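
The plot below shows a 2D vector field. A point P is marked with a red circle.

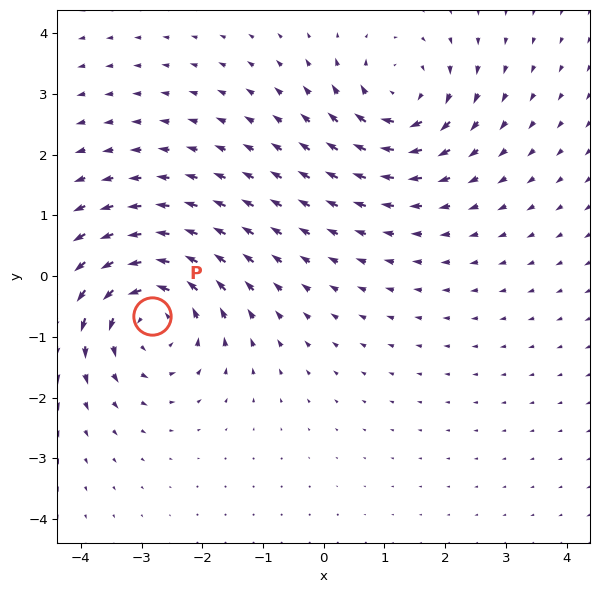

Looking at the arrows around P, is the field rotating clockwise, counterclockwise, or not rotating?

Near P at (-2.8, -0.7) the arrows circulate counterclockwise. The curl (z-component) there is about +5; positive curl means counterclockwise rotation.

counterclockwise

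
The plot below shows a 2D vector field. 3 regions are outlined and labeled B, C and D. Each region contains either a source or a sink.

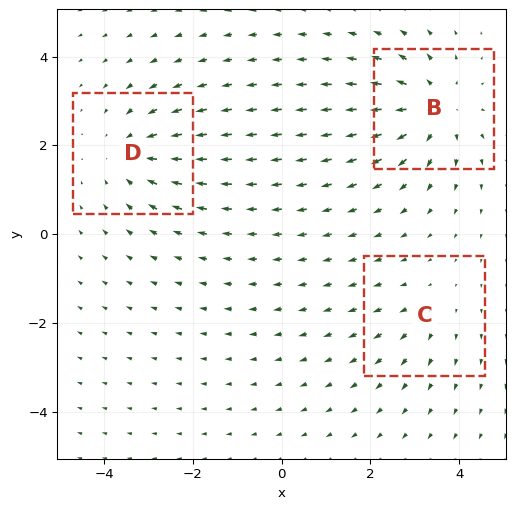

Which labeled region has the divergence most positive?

Divergence at each region's feature centre — B: about +4, C: about +2, D: about -3. Region B is most positive.

B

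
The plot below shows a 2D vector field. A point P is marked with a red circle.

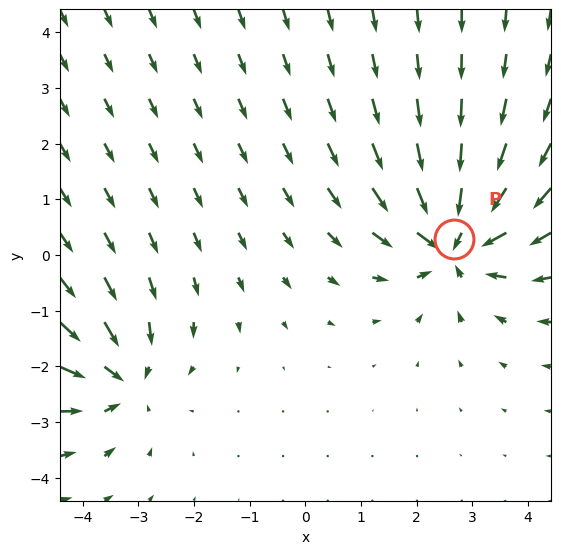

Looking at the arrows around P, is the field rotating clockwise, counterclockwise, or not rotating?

Near P at (2.7, 0.3) the arrows show no circulation. The curl there is ≈0.

not rotating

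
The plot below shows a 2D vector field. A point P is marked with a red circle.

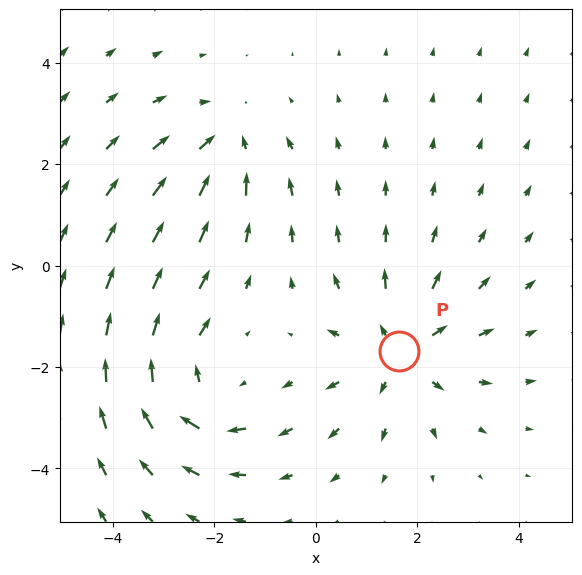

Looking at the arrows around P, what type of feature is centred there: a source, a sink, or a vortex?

At P (1.6, -1.7) the arrows spread outward. Divergence about +4, curl ≈0 — positive divergence with near-zero curl is a source.

source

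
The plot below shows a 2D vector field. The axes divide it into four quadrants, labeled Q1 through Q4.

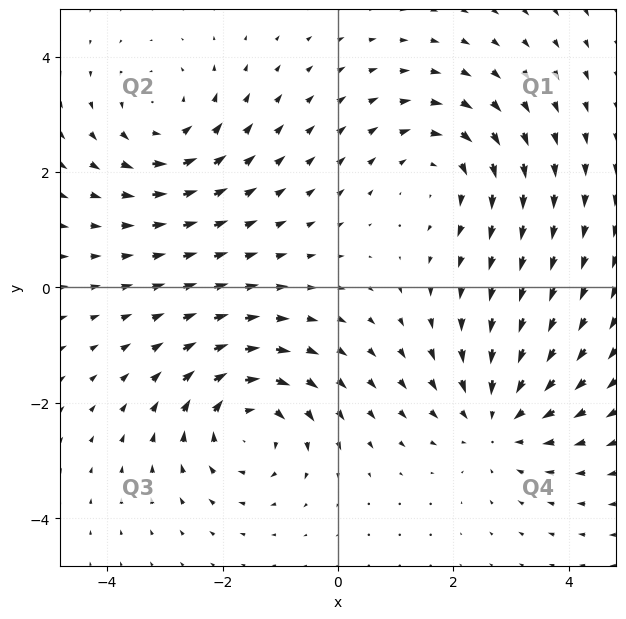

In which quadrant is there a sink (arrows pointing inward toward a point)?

Q4

The sink sits at approximately (2.8, -2.3), which lies in quadrant Q4. The divergence there is about -4, negative as expected for a sink.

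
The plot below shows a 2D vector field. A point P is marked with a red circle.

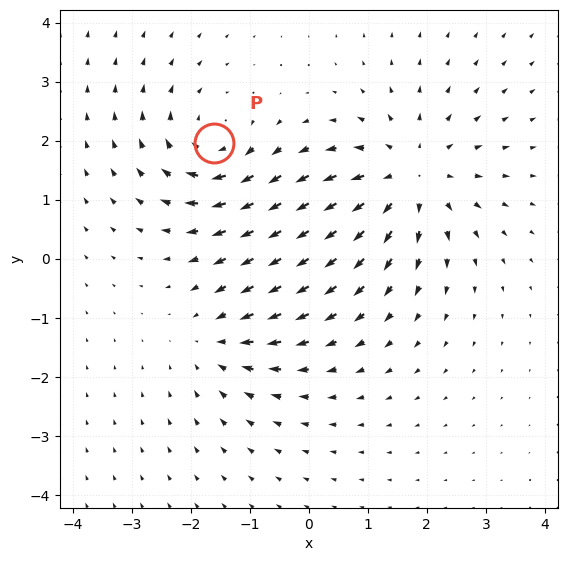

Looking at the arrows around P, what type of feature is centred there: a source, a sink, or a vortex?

vortex

At P (-1.6, 2.0) the arrows circulate clockwise. Divergence ≈0, curl about -4 — near-zero divergence with nonzero curl is a vortex.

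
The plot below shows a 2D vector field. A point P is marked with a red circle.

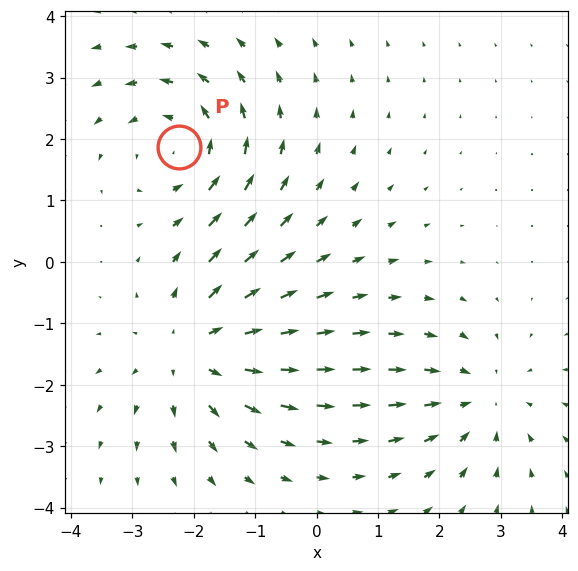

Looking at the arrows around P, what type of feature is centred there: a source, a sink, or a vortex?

vortex

At P (-2.2, 1.9) the arrows circulate counterclockwise. Divergence ≈0, curl about +4 — near-zero divergence with nonzero curl is a vortex.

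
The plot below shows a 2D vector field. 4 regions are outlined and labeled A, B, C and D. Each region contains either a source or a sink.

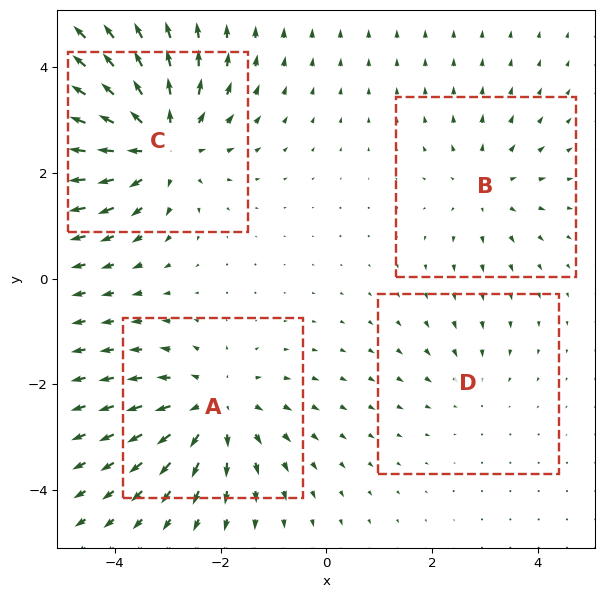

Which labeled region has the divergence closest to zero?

Divergence at each region's feature centre — A: about +5, B: about +3, C: about +6, D: about -2. Region D is closest to zero.

D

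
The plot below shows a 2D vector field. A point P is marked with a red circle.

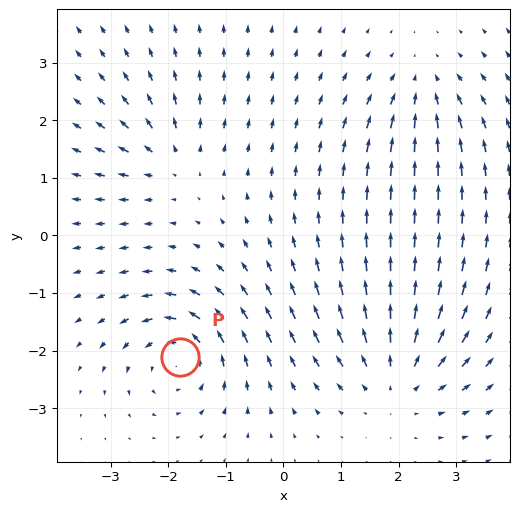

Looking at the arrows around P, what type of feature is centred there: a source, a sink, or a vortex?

vortex

At P (-1.8, -2.1) the arrows circulate counterclockwise. Divergence ≈0, curl about +6 — near-zero divergence with nonzero curl is a vortex.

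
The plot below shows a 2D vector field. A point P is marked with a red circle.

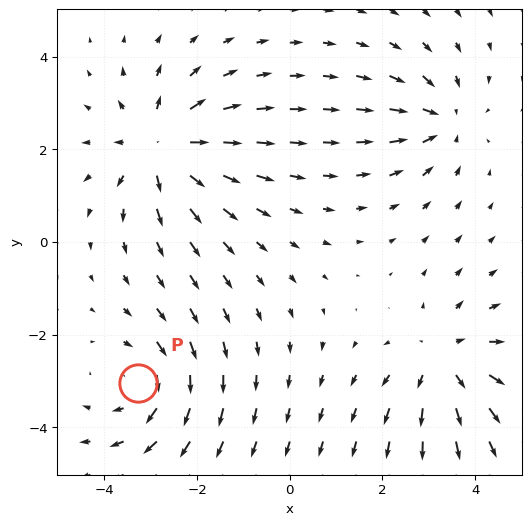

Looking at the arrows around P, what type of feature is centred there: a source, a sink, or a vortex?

At P (-3.3, -3.1) the arrows circulate clockwise. Divergence ≈0, curl about -3 — near-zero divergence with nonzero curl is a vortex.

vortex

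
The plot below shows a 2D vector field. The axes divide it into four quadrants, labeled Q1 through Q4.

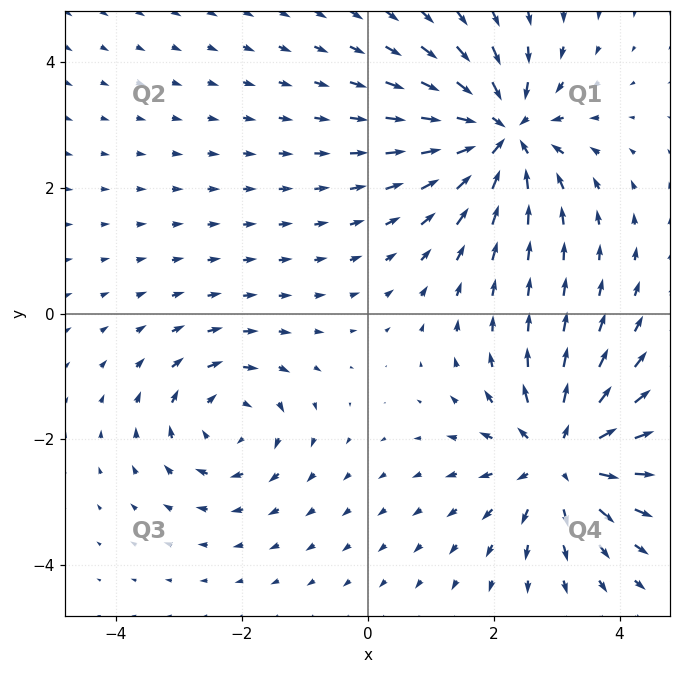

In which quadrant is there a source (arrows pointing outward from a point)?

Q4

The source sits at approximately (3.1, -2.3), which lies in quadrant Q4. The divergence there is about +5, positive as expected for a source.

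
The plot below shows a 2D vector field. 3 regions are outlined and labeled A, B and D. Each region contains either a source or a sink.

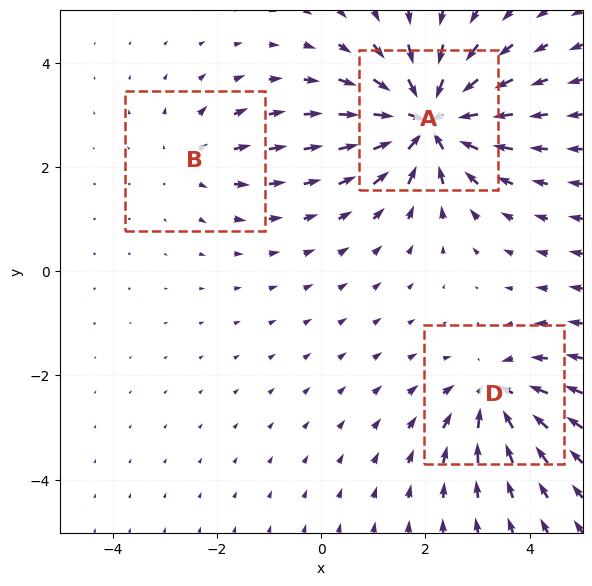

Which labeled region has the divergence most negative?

A

Divergence at each region's feature centre — A: about -6, B: about +2, D: about -4. Region A is most negative.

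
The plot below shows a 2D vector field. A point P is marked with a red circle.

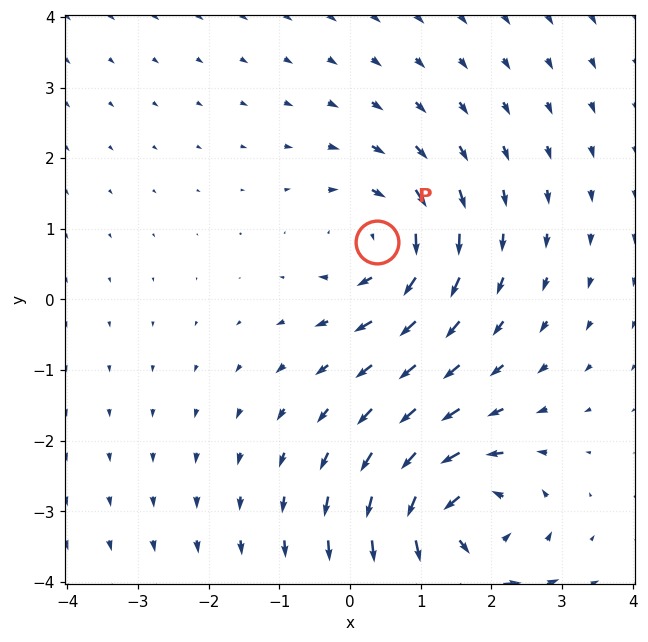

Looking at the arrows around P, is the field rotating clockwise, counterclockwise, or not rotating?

clockwise

Near P at (0.4, 0.8) the arrows circulate clockwise. The curl (z-component) there is about -5; negative curl means clockwise rotation.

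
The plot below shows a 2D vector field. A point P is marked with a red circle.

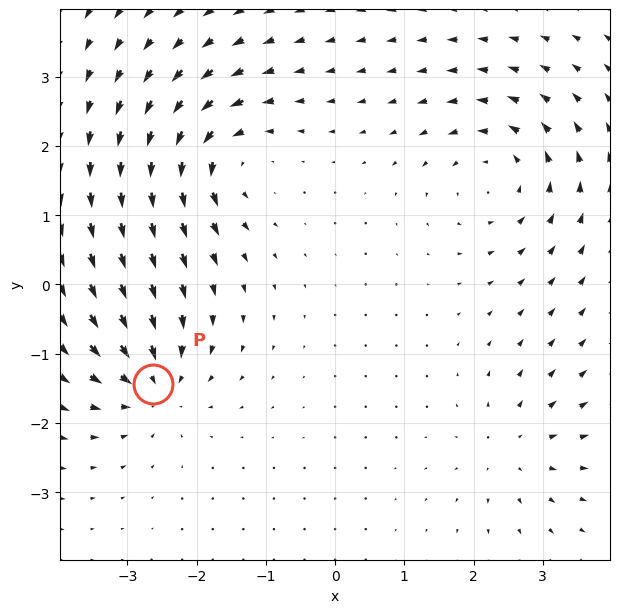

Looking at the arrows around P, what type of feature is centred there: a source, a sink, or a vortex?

At P (-2.6, -1.4) the arrows converge inward. Divergence about -5, curl ≈0 — negative divergence with near-zero curl is a sink.

sink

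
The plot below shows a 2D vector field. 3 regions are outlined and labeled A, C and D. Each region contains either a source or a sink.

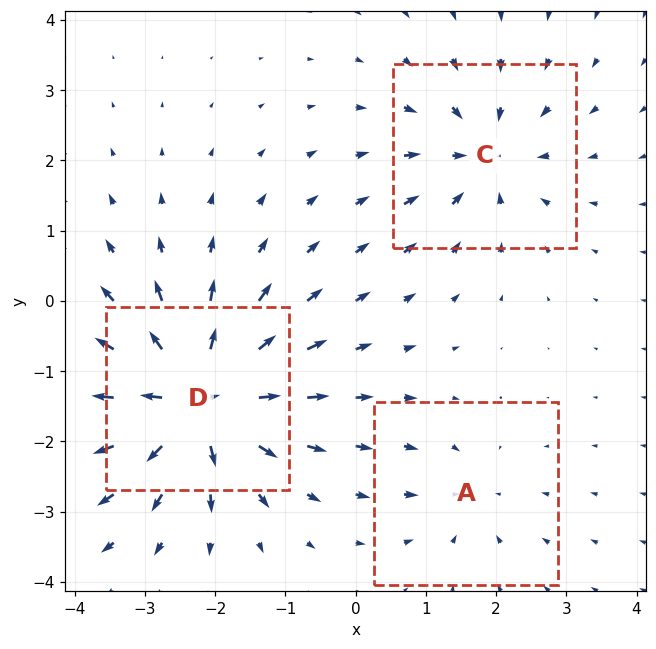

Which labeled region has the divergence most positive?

Divergence at each region's feature centre — A: about -2, C: about -4, D: about +6. Region D is most positive.

D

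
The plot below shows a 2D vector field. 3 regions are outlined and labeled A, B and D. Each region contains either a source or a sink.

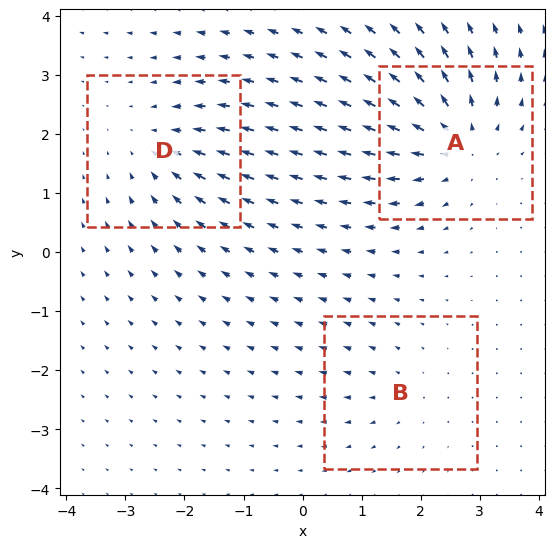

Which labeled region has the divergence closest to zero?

Divergence at each region's feature centre — A: about +5, B: about +2, D: about -3. Region B is closest to zero.

B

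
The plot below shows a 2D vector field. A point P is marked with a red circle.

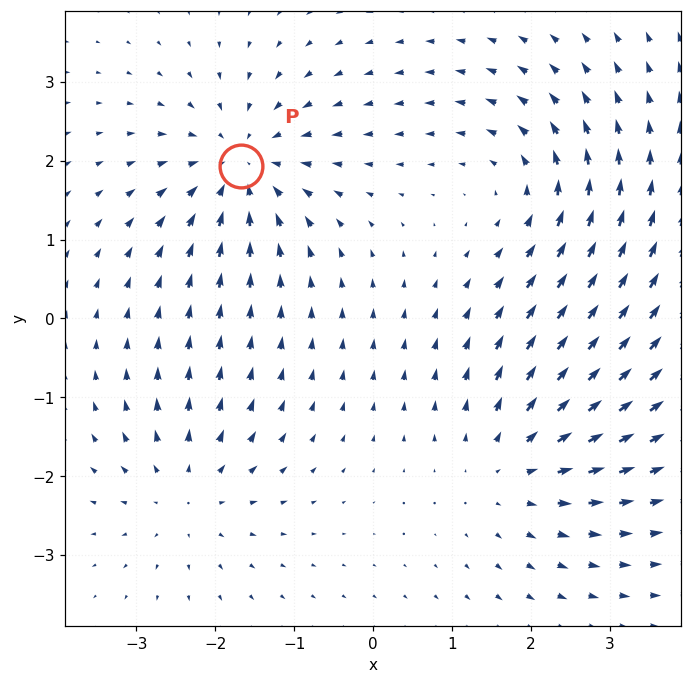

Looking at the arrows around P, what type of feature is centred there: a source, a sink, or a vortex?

sink

At P (-1.7, 1.9) the arrows converge inward. Divergence about -6, curl ≈0 — negative divergence with near-zero curl is a sink.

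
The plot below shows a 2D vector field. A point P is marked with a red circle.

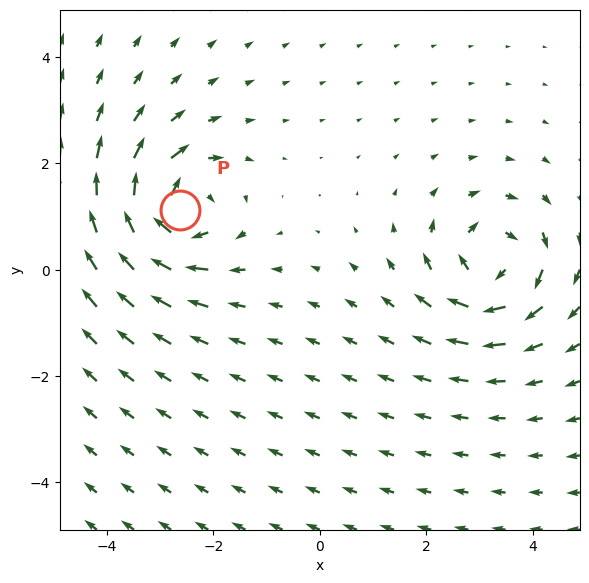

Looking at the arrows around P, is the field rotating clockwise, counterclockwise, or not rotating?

Near P at (-2.6, 1.1) the arrows circulate clockwise. The curl (z-component) there is about -6; negative curl means clockwise rotation.

clockwise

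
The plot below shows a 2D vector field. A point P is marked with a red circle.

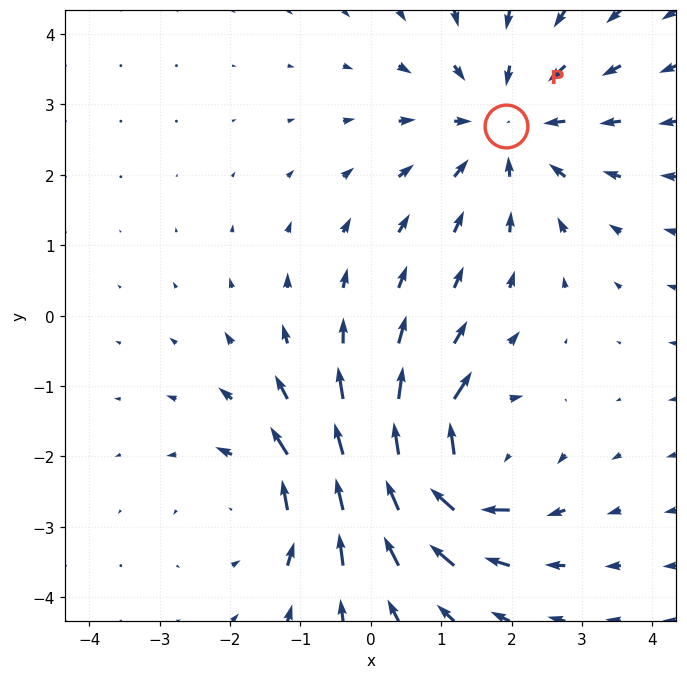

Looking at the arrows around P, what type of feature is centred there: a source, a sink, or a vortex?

sink

At P (1.9, 2.7) the arrows converge inward. Divergence about -3, curl ≈0 — negative divergence with near-zero curl is a sink.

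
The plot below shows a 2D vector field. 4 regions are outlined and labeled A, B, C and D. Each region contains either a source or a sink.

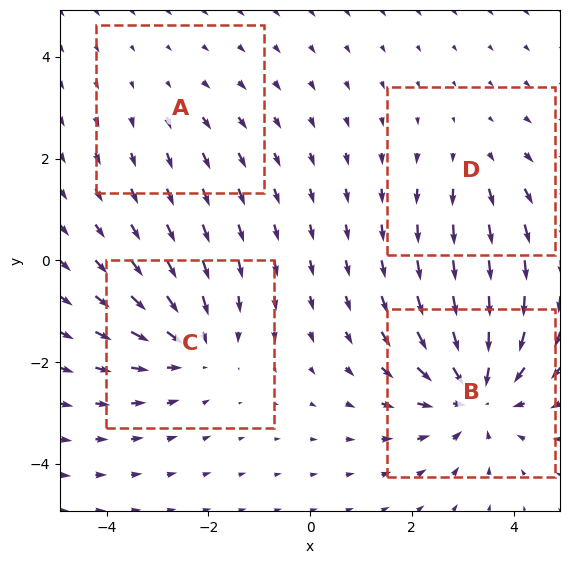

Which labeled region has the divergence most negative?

B

Divergence at each region's feature centre — A: about +2, B: about -6, C: about -4, D: about +3. Region B is most negative.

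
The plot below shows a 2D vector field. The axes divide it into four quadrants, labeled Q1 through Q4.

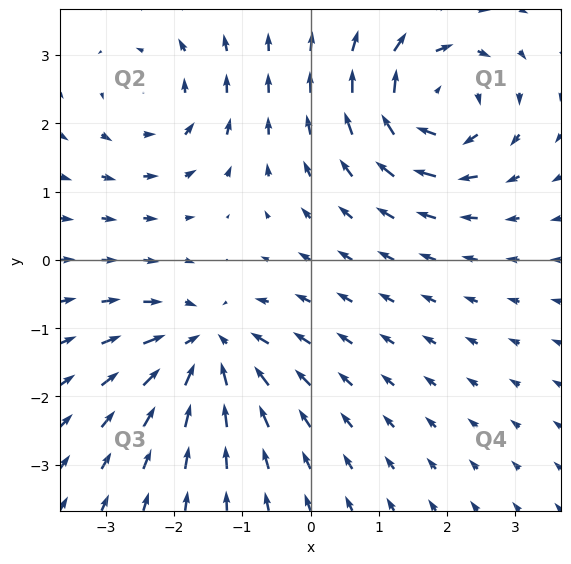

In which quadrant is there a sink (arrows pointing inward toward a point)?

The sink sits at approximately (-1.5, -1.3), which lies in quadrant Q3. The divergence there is about -5, negative as expected for a sink.

Q3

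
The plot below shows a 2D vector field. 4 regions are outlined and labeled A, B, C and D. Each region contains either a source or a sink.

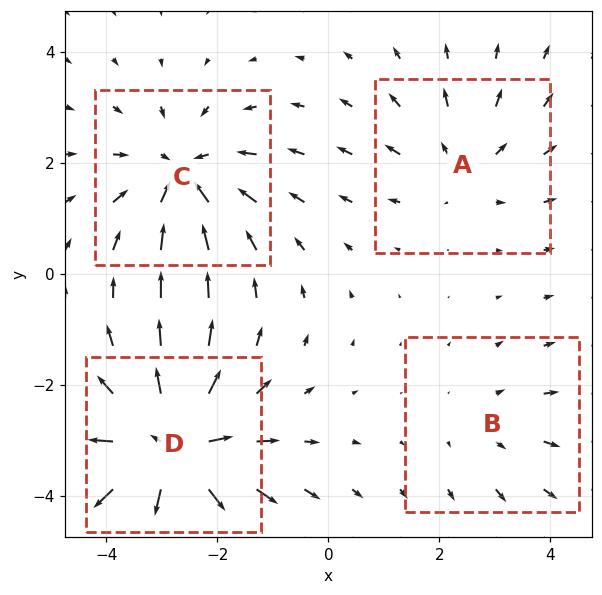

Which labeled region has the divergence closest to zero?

Divergence at each region's feature centre — A: about +3, B: about +2, C: about -5, D: about +6. Region B is closest to zero.

B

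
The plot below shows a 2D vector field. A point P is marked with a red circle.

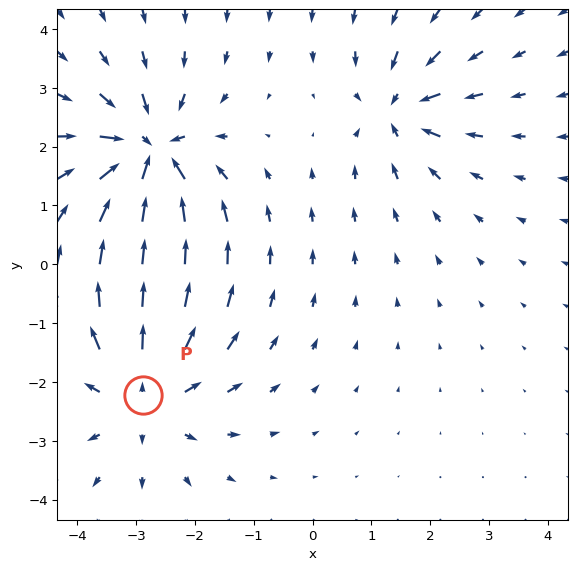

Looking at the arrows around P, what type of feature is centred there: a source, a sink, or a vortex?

At P (-2.9, -2.2) the arrows spread outward. Divergence about +4, curl ≈0 — positive divergence with near-zero curl is a source.

source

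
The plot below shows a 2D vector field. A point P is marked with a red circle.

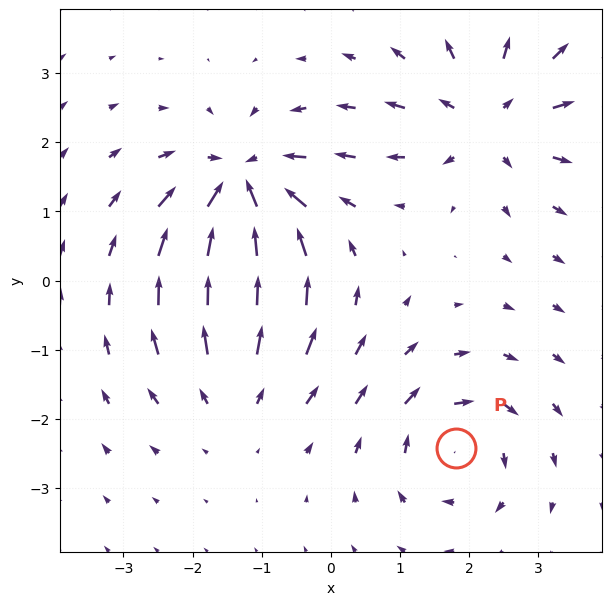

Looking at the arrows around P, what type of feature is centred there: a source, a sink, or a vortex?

At P (1.8, -2.4) the arrows circulate clockwise. Divergence ≈0, curl about -5 — near-zero divergence with nonzero curl is a vortex.

vortex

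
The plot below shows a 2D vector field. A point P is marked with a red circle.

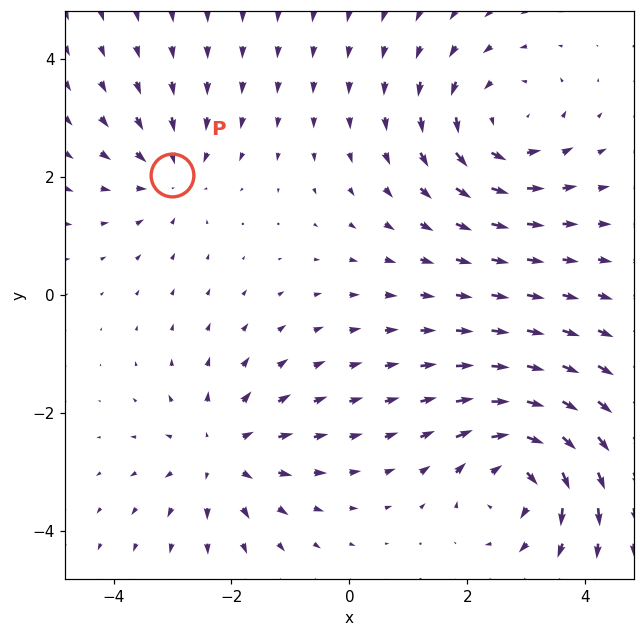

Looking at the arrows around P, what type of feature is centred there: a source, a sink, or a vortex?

sink

At P (-3.0, 2.0) the arrows converge inward. Divergence about -3, curl ≈0 — negative divergence with near-zero curl is a sink.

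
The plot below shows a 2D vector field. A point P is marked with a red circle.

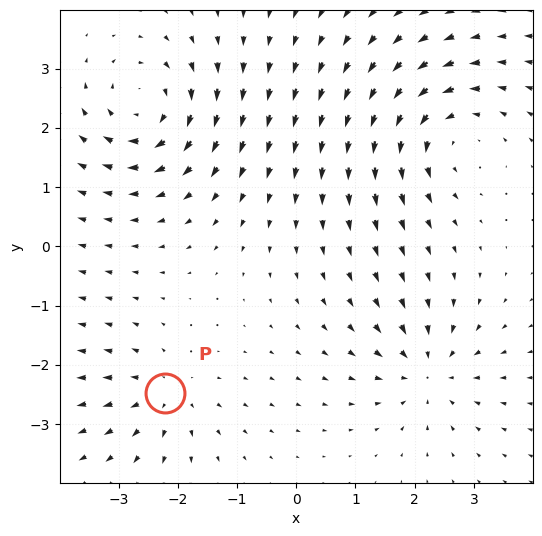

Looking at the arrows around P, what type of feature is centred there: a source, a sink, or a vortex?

At P (-2.2, -2.5) the arrows spread outward. Divergence about +4, curl ≈0 — positive divergence with near-zero curl is a source.

source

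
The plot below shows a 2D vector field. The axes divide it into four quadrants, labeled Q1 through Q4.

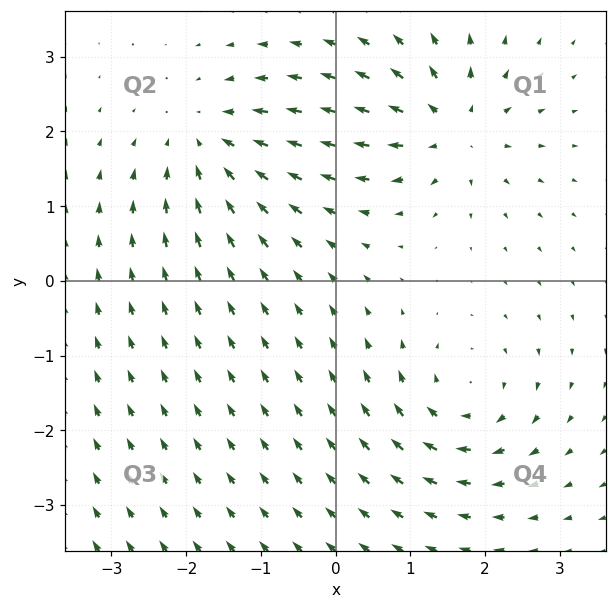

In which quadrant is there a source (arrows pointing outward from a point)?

The source sits at approximately (1.5, 2.0), which lies in quadrant Q1. The divergence there is about +6, positive as expected for a source.

Q1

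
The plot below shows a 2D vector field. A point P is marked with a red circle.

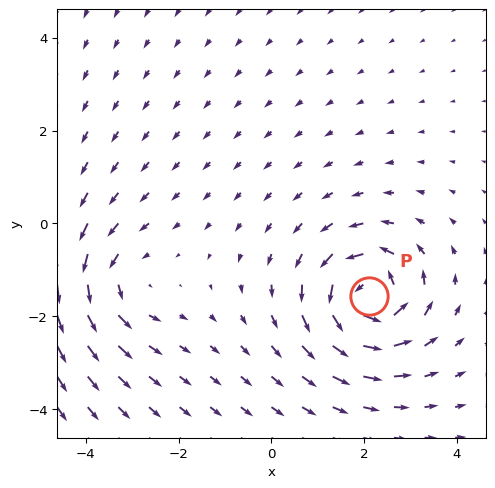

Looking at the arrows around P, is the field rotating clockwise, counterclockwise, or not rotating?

counterclockwise

Near P at (2.1, -1.6) the arrows circulate counterclockwise. The curl (z-component) there is about +5; positive curl means counterclockwise rotation.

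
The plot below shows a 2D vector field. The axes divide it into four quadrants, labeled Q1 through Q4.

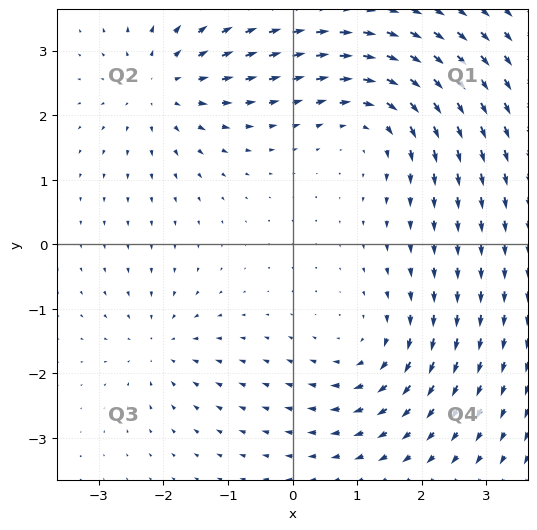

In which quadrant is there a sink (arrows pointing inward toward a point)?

Q3

The sink sits at approximately (-2.1, -1.6), which lies in quadrant Q3. The divergence there is about -4, negative as expected for a sink.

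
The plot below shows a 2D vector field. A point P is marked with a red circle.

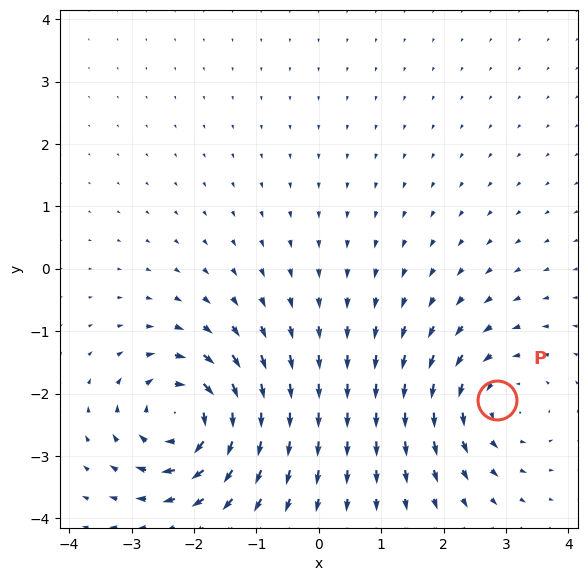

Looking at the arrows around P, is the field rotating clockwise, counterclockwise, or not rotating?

counterclockwise

Near P at (2.9, -2.1) the arrows circulate counterclockwise. The curl (z-component) there is about +4; positive curl means counterclockwise rotation.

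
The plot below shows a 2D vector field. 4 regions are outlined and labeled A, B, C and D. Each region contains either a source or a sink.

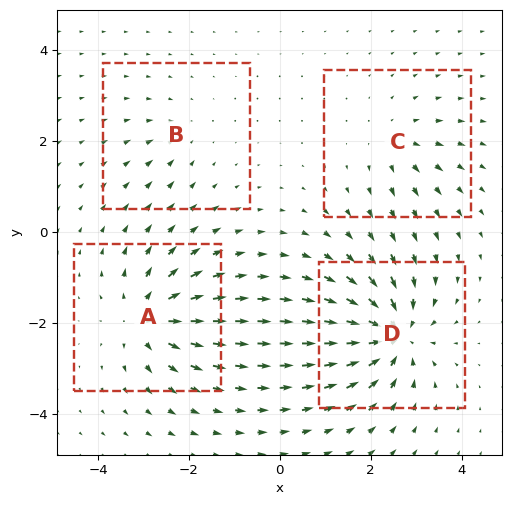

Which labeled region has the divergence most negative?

D

Divergence at each region's feature centre — A: about +6, B: about -2, C: about +4, D: about -8. Region D is most negative.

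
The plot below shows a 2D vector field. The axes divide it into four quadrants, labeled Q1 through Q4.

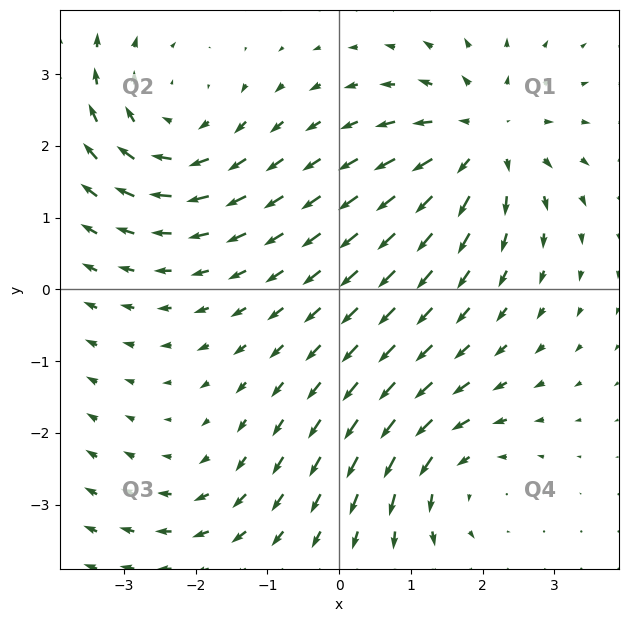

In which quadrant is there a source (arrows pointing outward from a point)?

Q1

The source sits at approximately (2.0, 2.1), which lies in quadrant Q1. The divergence there is about +5, positive as expected for a source.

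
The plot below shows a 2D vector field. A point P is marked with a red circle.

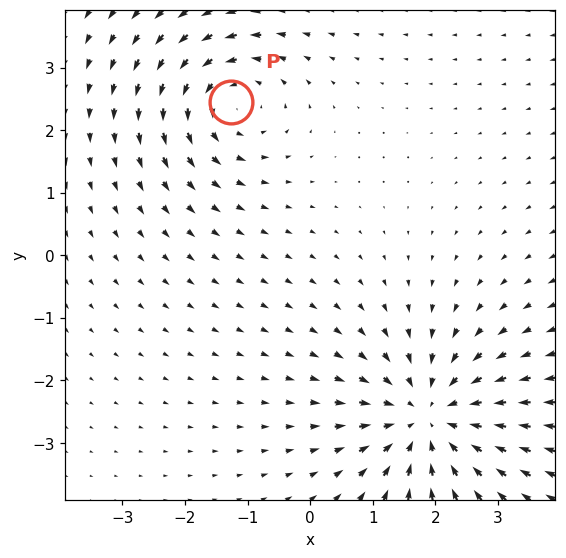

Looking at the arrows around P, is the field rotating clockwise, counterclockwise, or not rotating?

counterclockwise

Near P at (-1.3, 2.4) the arrows circulate counterclockwise. The curl (z-component) there is about +4; positive curl means counterclockwise rotation.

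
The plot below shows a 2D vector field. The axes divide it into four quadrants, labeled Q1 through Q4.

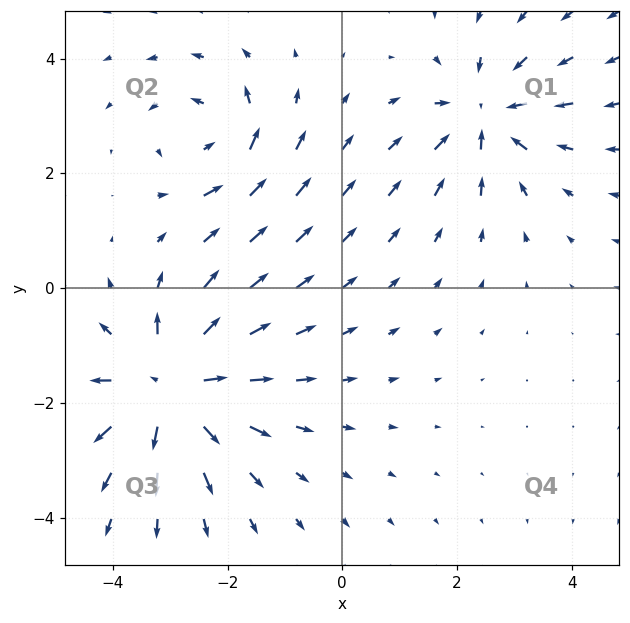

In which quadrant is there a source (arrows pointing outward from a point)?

Q3

The source sits at approximately (-3.0, -1.7), which lies in quadrant Q3. The divergence there is about +5, positive as expected for a source.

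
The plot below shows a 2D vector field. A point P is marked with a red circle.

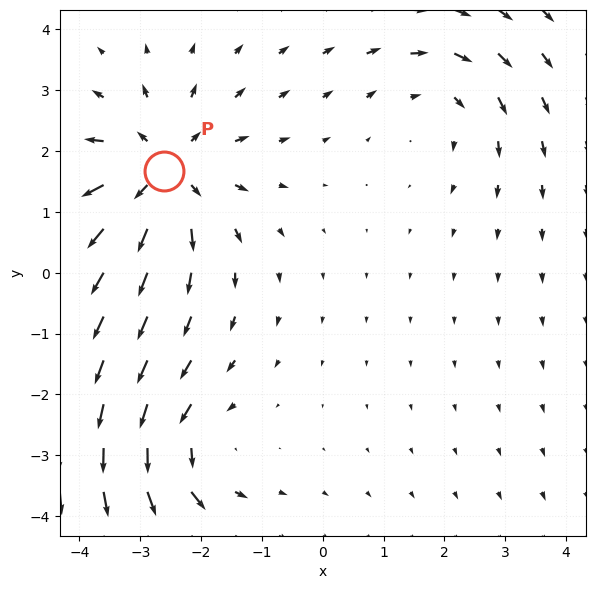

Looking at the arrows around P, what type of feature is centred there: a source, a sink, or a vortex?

At P (-2.6, 1.7) the arrows spread outward. Divergence about +4, curl ≈0 — positive divergence with near-zero curl is a source.

source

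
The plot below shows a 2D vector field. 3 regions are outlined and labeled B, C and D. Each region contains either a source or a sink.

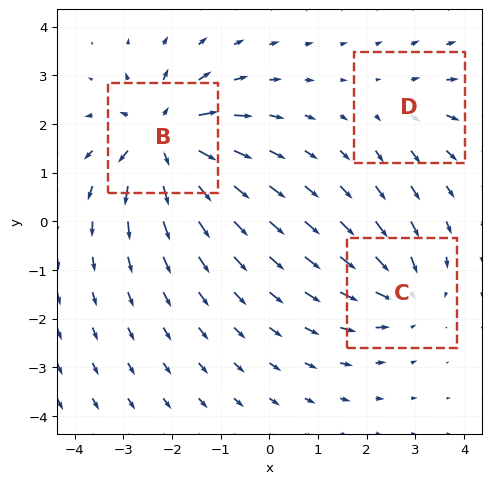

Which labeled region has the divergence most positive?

Divergence at each region's feature centre — B: about +6, C: about -4, D: about +2. Region B is most positive.

B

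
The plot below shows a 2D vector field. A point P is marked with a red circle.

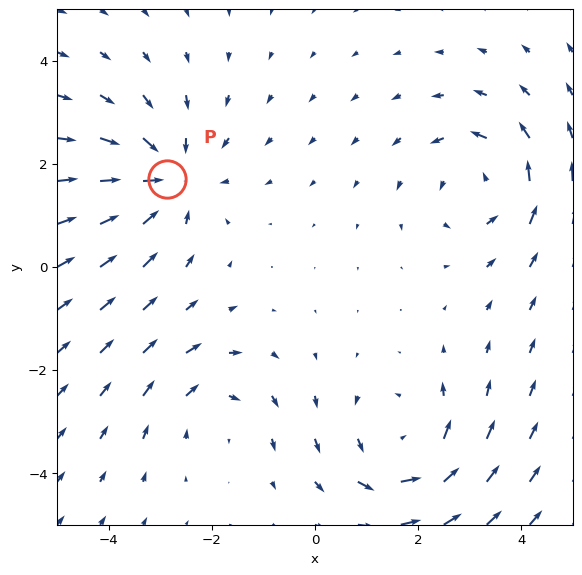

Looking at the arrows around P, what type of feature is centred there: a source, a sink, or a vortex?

At P (-2.9, 1.7) the arrows converge inward. Divergence about -4, curl ≈0 — negative divergence with near-zero curl is a sink.

sink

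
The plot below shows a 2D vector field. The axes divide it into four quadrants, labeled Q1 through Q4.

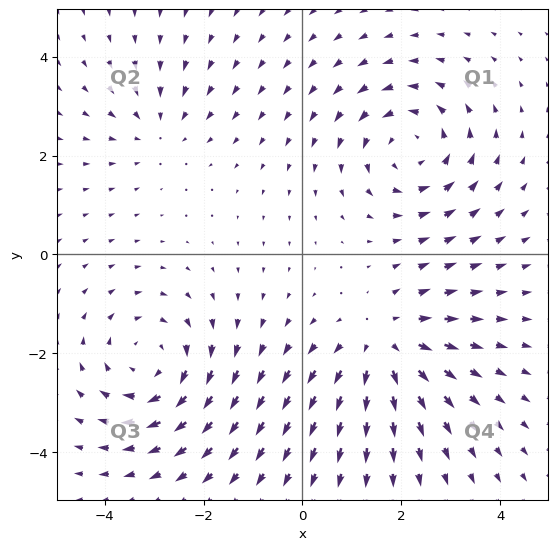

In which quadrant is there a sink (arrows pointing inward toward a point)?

The sink sits at approximately (-2.9, 2.6), which lies in quadrant Q2. The divergence there is about -2, negative as expected for a sink.

Q2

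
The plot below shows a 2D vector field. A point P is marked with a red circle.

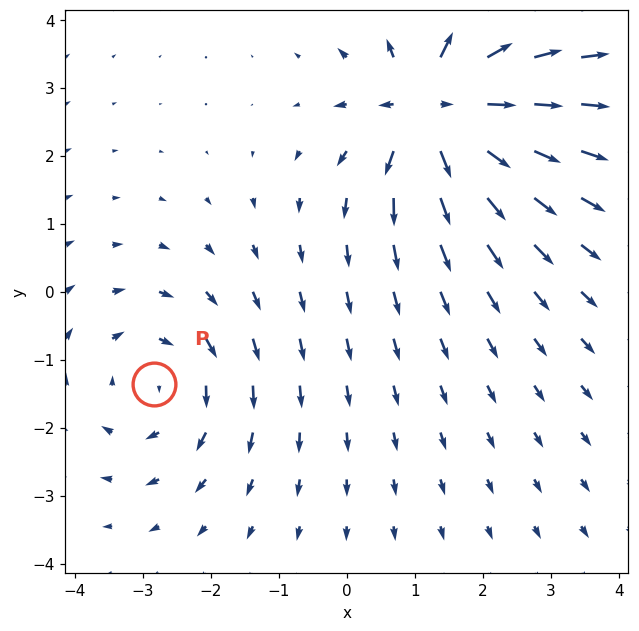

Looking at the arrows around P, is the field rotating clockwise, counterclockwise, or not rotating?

Near P at (-2.8, -1.4) the arrows circulate clockwise. The curl (z-component) there is about -3; negative curl means clockwise rotation.

clockwise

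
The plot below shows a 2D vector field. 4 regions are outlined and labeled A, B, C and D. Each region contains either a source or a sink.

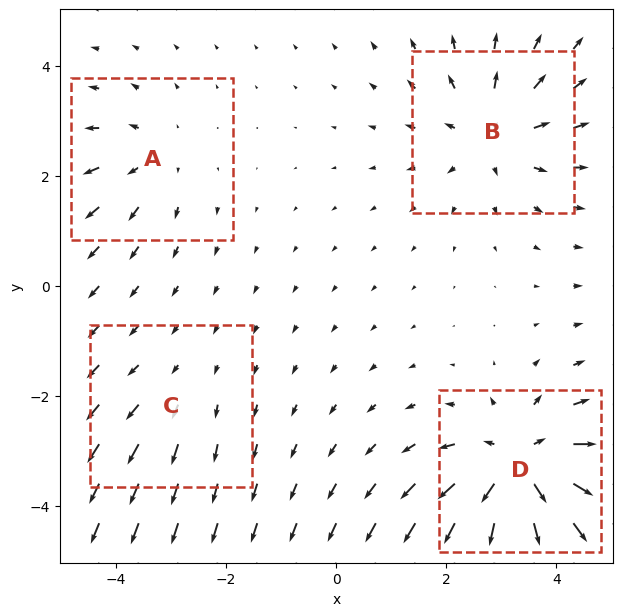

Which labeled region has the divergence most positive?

Divergence at each region's feature centre — A: about +3, B: about +5, C: about +2, D: about +7. Region D is most positive.

D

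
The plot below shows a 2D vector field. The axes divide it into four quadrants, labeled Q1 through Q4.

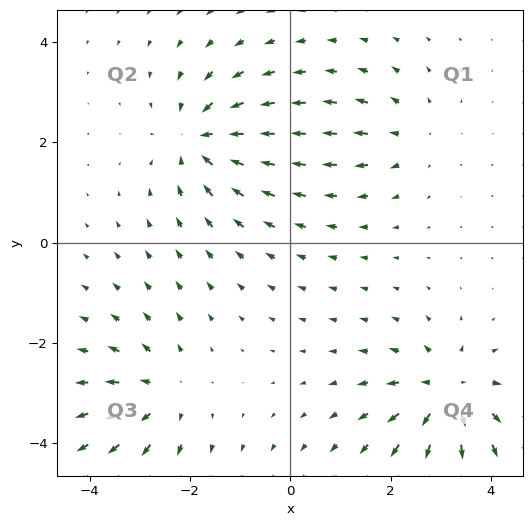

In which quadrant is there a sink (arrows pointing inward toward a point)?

Q2

The sink sits at approximately (-1.8, 2.0), which lies in quadrant Q2. The divergence there is about -6, negative as expected for a sink.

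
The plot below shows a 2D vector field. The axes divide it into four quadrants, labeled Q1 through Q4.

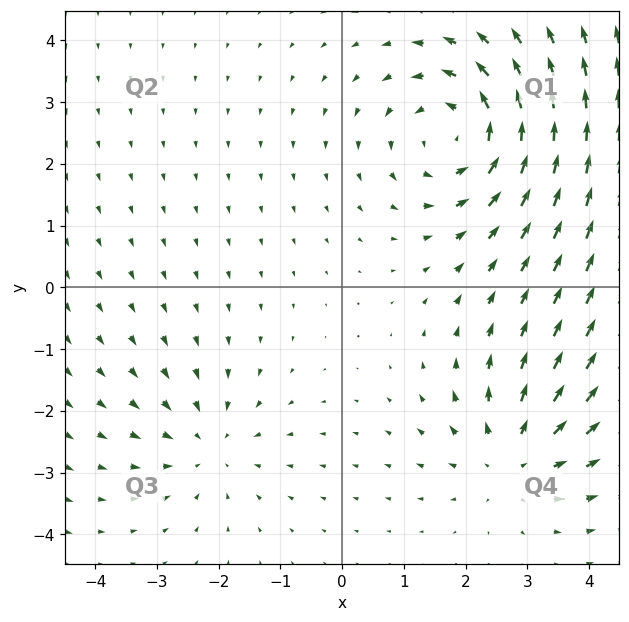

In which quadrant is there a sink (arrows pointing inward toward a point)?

The sink sits at approximately (-2.2, -2.6), which lies in quadrant Q3. The divergence there is about -2, negative as expected for a sink.

Q3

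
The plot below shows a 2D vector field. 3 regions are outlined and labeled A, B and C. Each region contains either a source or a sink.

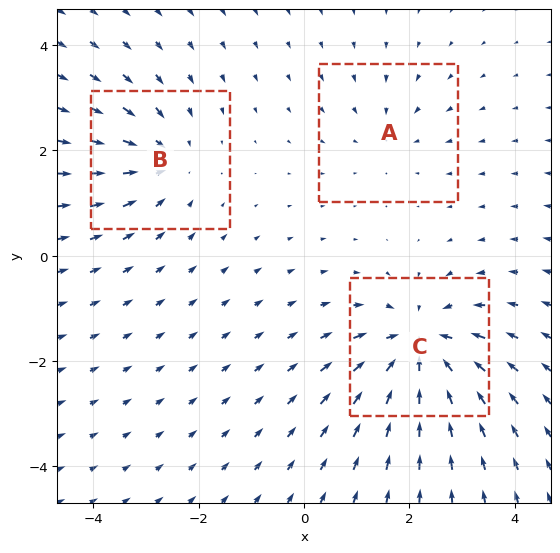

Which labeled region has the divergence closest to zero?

Divergence at each region's feature centre — A: about -2, B: about -3, C: about -5. Region A is closest to zero.

A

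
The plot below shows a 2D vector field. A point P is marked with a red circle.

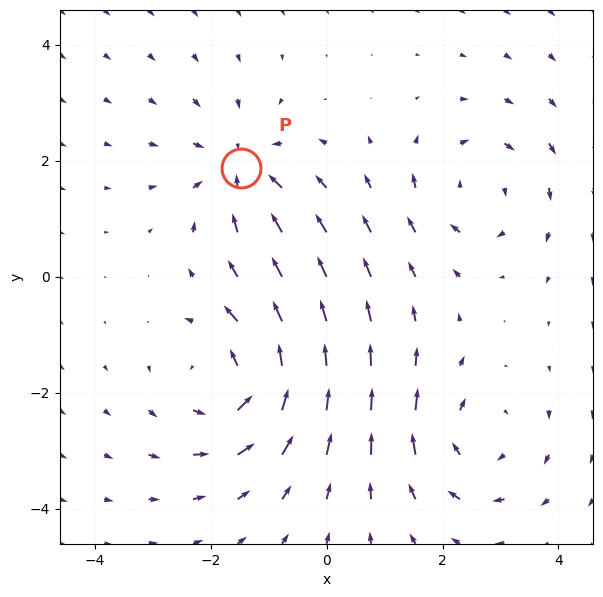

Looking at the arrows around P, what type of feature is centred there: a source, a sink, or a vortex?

sink

At P (-1.5, 1.9) the arrows converge inward. Divergence about -3, curl ≈0 — negative divergence with near-zero curl is a sink.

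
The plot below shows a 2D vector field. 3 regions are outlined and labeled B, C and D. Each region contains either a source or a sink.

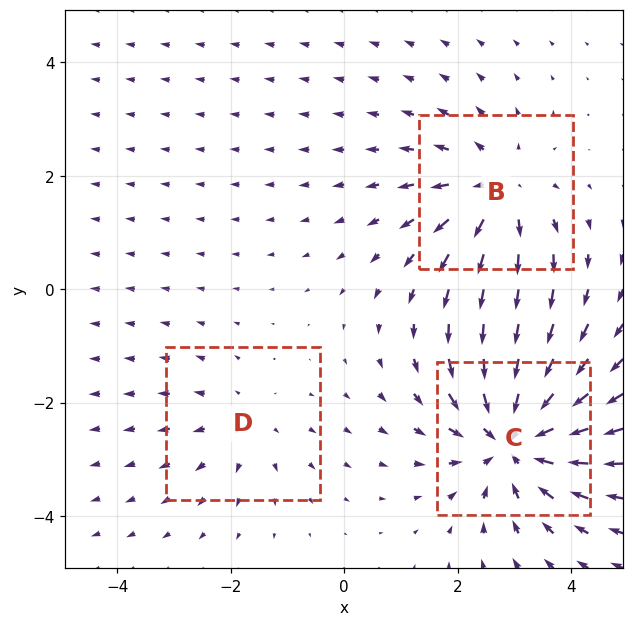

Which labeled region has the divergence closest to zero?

Divergence at each region's feature centre — B: about +3, C: about -5, D: about +2. Region D is closest to zero.

D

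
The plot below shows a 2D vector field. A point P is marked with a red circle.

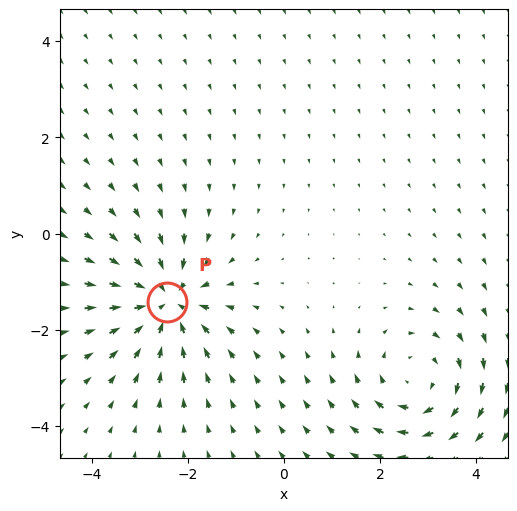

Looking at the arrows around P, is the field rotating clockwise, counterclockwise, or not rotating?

not rotating

Near P at (-2.4, -1.4) the arrows show no circulation. The curl there is ≈0.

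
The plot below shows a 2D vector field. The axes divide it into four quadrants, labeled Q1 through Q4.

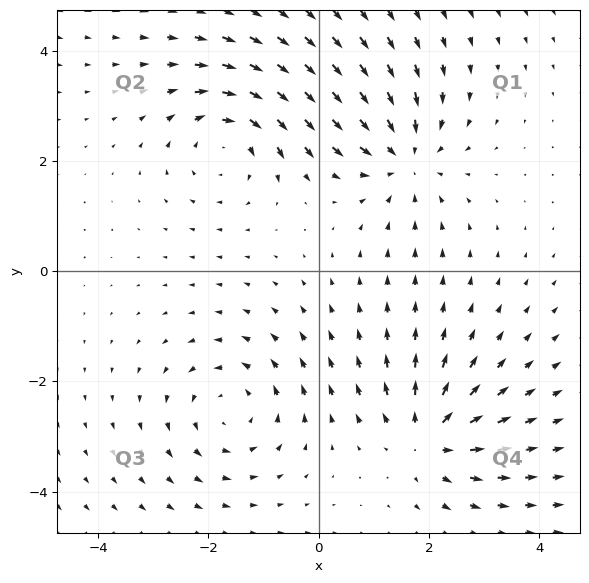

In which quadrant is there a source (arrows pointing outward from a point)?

Q4

The source sits at approximately (2.0, -3.0), which lies in quadrant Q4. The divergence there is about +5, positive as expected for a source.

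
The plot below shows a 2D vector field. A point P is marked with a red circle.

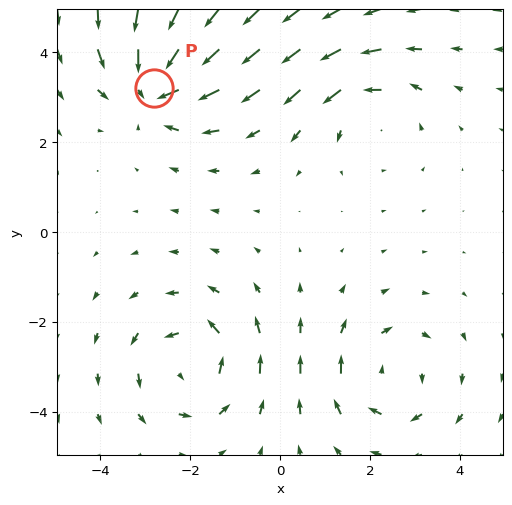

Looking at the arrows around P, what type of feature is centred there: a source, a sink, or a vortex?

sink

At P (-2.8, 3.2) the arrows converge inward. Divergence about -6, curl ≈0 — negative divergence with near-zero curl is a sink.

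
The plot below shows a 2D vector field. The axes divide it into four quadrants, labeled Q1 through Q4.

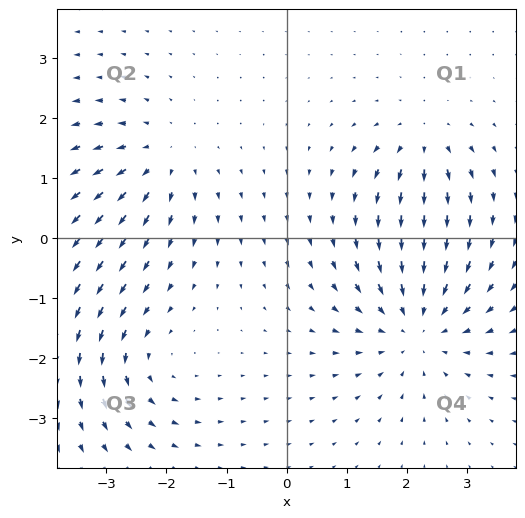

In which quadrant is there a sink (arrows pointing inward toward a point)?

Q4

The sink sits at approximately (2.2, -1.5), which lies in quadrant Q4. The divergence there is about -4, negative as expected for a sink.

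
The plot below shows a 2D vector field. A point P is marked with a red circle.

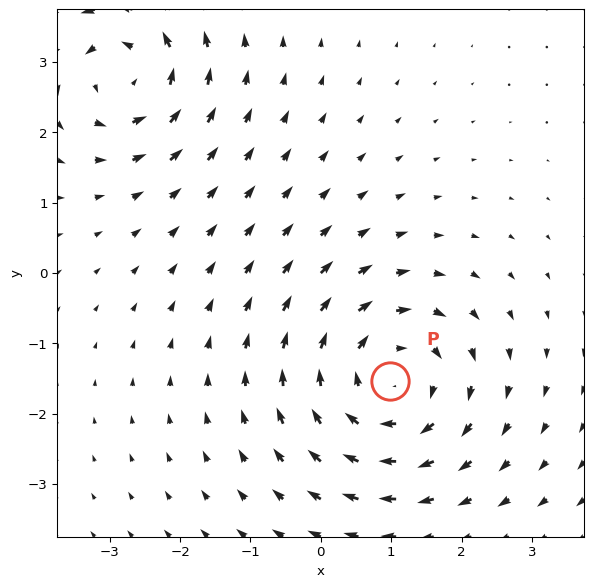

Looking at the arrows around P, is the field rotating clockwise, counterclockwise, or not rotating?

Near P at (1.0, -1.5) the arrows circulate clockwise. The curl (z-component) there is about -4; negative curl means clockwise rotation.

clockwise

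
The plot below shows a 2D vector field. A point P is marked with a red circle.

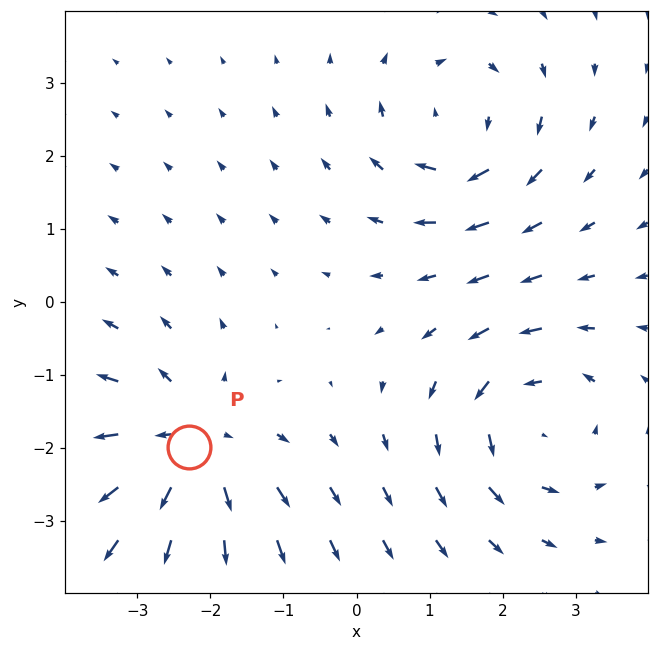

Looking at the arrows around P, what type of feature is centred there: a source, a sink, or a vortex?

source

At P (-2.3, -2.0) the arrows spread outward. Divergence about +3, curl ≈0 — positive divergence with near-zero curl is a source.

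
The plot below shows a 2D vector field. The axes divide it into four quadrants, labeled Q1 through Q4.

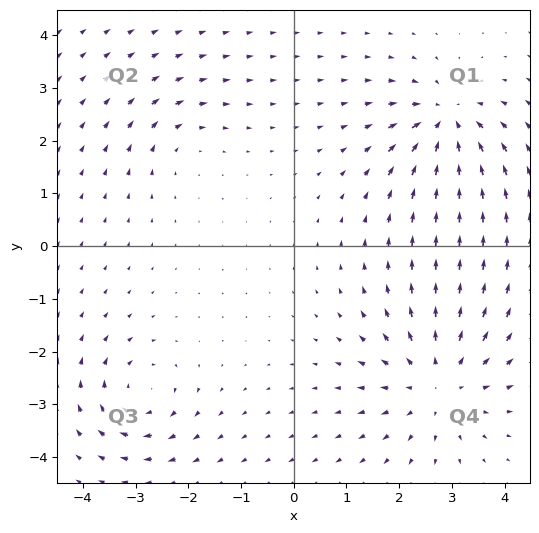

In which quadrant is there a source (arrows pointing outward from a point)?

The source sits at approximately (2.7, -2.6), which lies in quadrant Q4. The divergence there is about +4, positive as expected for a source.

Q4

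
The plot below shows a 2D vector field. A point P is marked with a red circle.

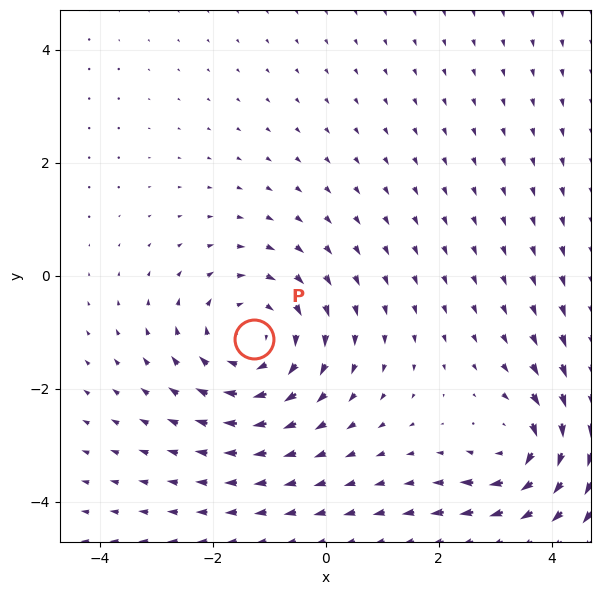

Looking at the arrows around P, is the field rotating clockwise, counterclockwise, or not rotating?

Near P at (-1.3, -1.1) the arrows circulate clockwise. The curl (z-component) there is about -3; negative curl means clockwise rotation.

clockwise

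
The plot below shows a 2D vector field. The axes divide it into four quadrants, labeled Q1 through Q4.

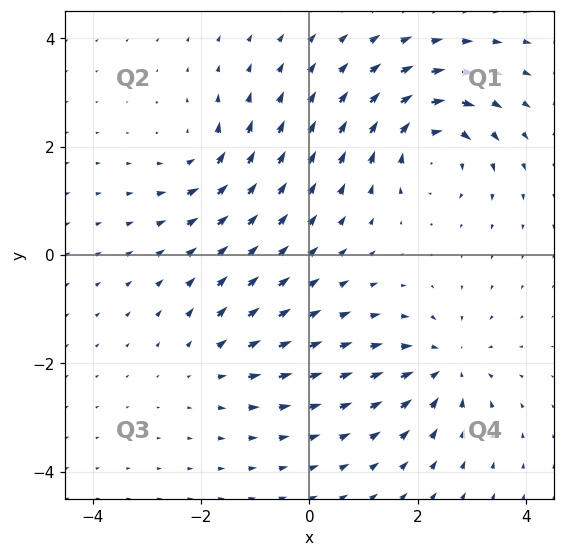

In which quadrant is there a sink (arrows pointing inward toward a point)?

The sink sits at approximately (2.5, -2.1), which lies in quadrant Q4. The divergence there is about -4, negative as expected for a sink.

Q4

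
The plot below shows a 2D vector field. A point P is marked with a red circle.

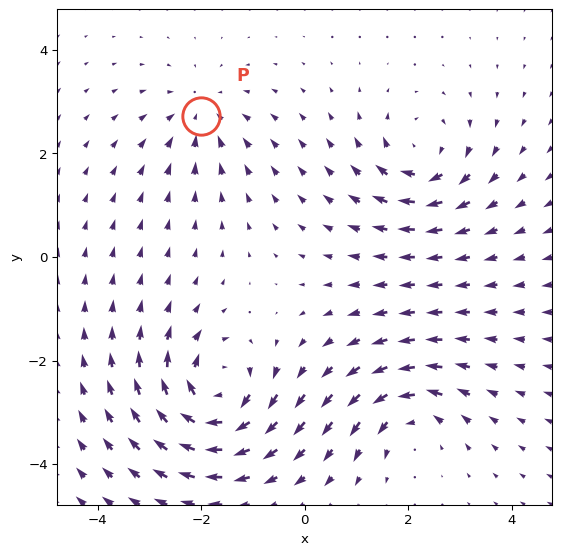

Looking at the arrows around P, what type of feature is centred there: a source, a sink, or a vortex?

sink

At P (-2.0, 2.7) the arrows converge inward. Divergence about -3, curl ≈0 — negative divergence with near-zero curl is a sink.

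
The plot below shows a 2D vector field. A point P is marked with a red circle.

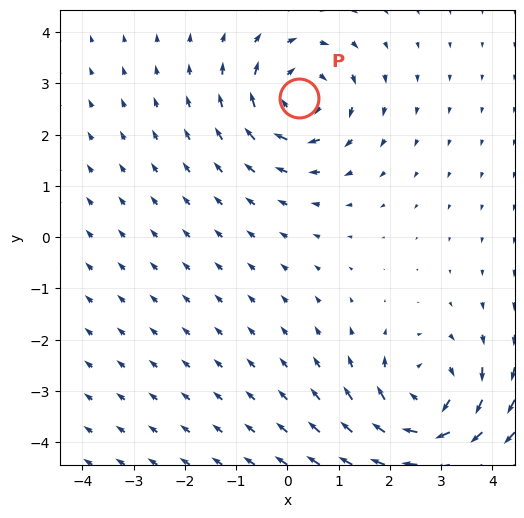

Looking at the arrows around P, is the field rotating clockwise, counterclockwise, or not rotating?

Near P at (0.2, 2.7) the arrows circulate clockwise. The curl (z-component) there is about -4; negative curl means clockwise rotation.

clockwise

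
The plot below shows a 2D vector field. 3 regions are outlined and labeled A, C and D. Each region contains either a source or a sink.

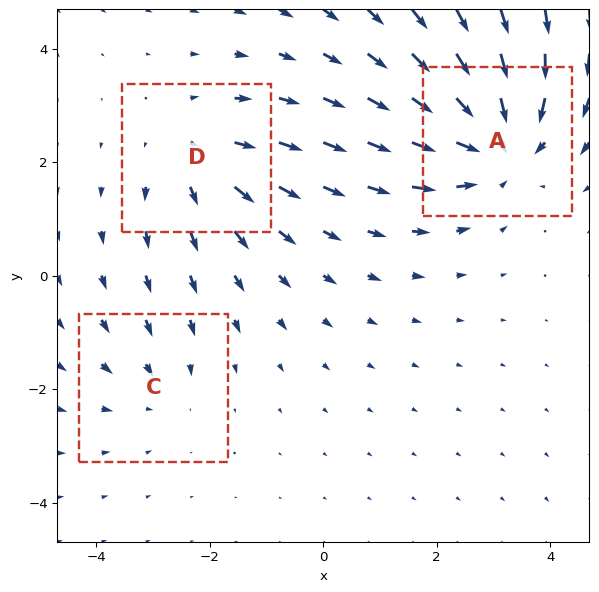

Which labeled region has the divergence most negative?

A

Divergence at each region's feature centre — A: about -4, C: about -2, D: about +3. Region A is most negative.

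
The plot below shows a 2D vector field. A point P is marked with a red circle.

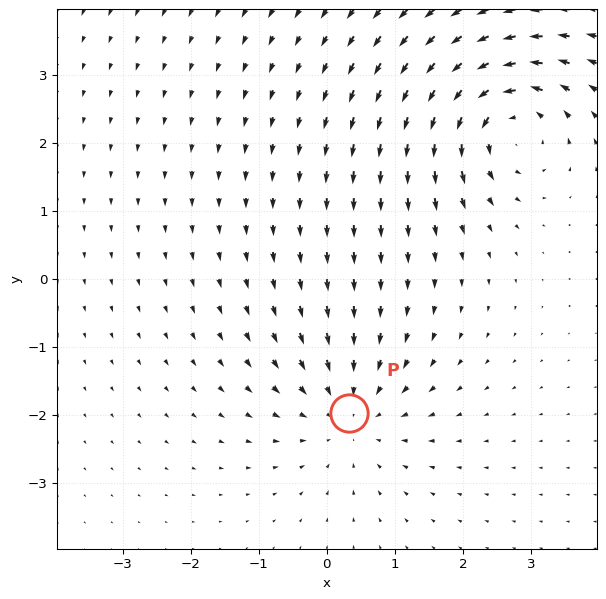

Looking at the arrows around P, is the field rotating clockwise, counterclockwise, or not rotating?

not rotating

Near P at (0.3, -2.0) the arrows show no circulation. The curl there is ≈0.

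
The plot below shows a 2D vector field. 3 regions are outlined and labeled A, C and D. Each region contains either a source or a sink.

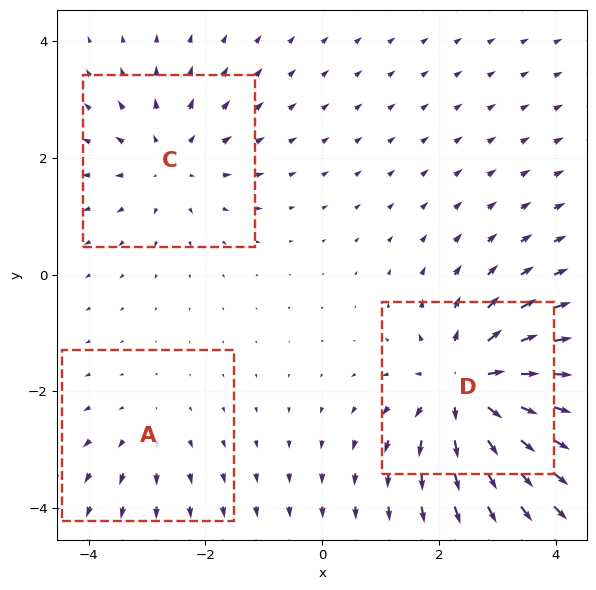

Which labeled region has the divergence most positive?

D

Divergence at each region's feature centre — A: about +2, C: about +3, D: about +5. Region D is most positive.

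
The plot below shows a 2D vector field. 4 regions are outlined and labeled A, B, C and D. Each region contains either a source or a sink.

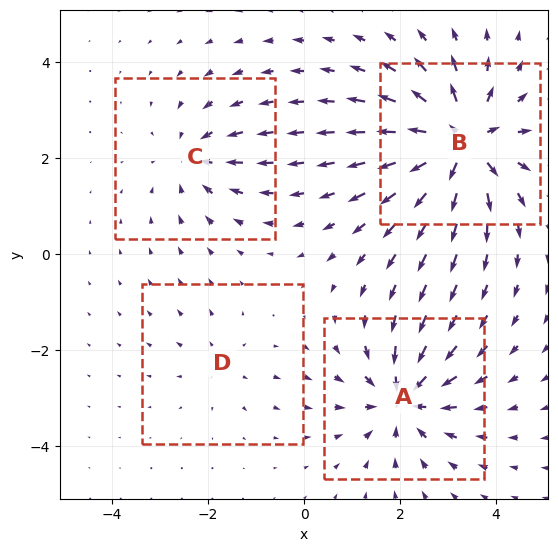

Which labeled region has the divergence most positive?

B

Divergence at each region's feature centre — A: about -5, B: about +7, C: about -4, D: about +2. Region B is most positive.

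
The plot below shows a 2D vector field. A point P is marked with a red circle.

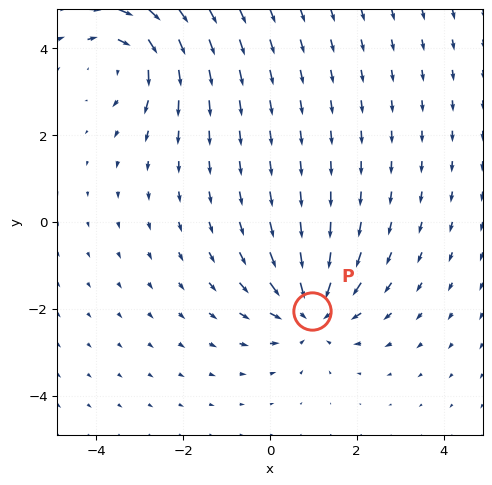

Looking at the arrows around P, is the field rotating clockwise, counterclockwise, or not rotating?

not rotating

Near P at (1.0, -2.1) the arrows show no circulation. The curl there is ≈0.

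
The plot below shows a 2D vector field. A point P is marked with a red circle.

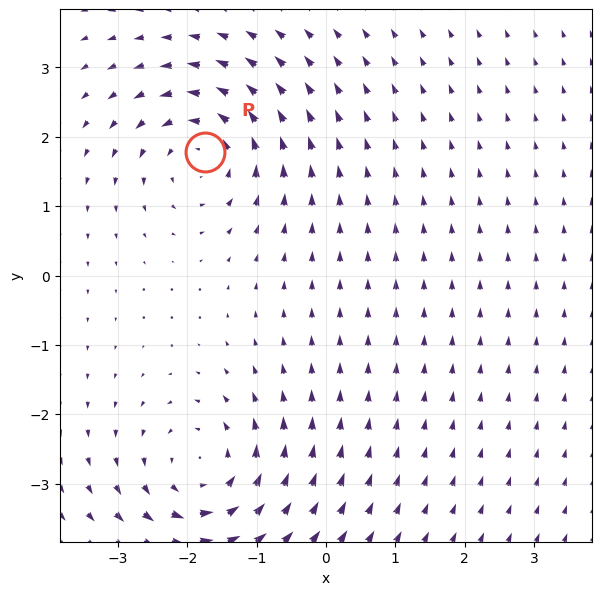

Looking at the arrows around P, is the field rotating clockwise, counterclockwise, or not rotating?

counterclockwise

Near P at (-1.8, 1.8) the arrows circulate counterclockwise. The curl (z-component) there is about +5; positive curl means counterclockwise rotation.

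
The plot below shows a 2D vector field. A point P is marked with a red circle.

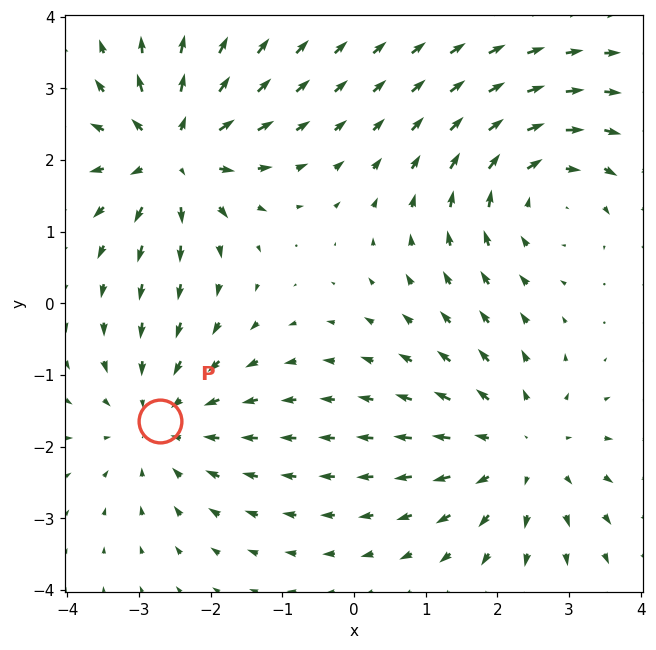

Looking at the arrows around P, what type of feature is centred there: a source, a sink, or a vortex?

At P (-2.7, -1.6) the arrows converge inward. Divergence about -4, curl ≈0 — negative divergence with near-zero curl is a sink.

sink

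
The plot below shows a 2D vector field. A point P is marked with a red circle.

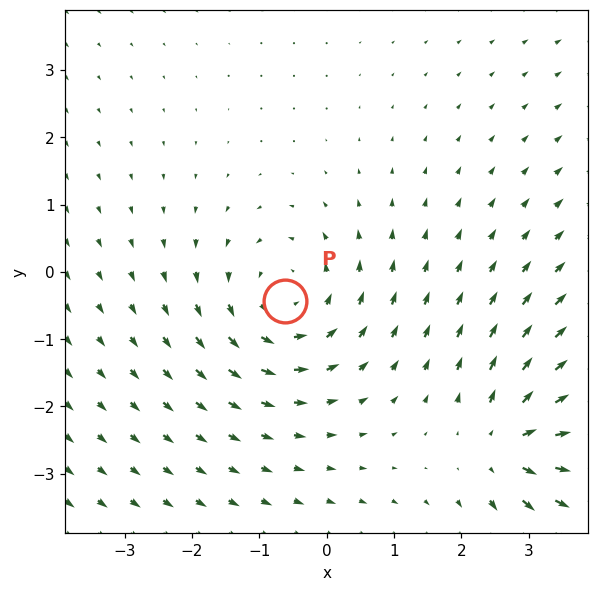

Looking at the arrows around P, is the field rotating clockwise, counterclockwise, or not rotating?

counterclockwise

Near P at (-0.6, -0.4) the arrows circulate counterclockwise. The curl (z-component) there is about +3; positive curl means counterclockwise rotation.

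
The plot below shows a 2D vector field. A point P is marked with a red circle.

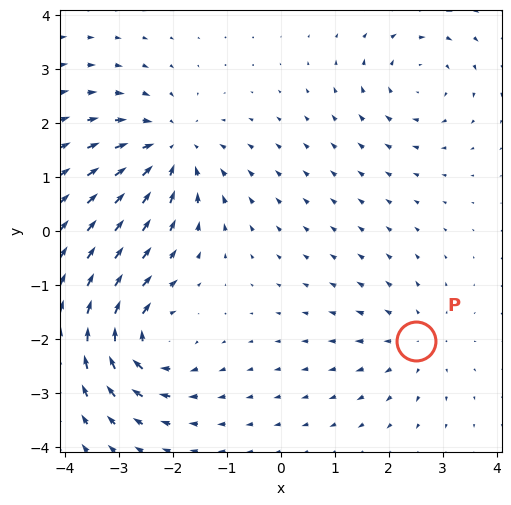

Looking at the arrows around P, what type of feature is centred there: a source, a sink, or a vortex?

At P (2.5, -2.0) the arrows spread outward. Divergence about +3, curl ≈0 — positive divergence with near-zero curl is a source.

source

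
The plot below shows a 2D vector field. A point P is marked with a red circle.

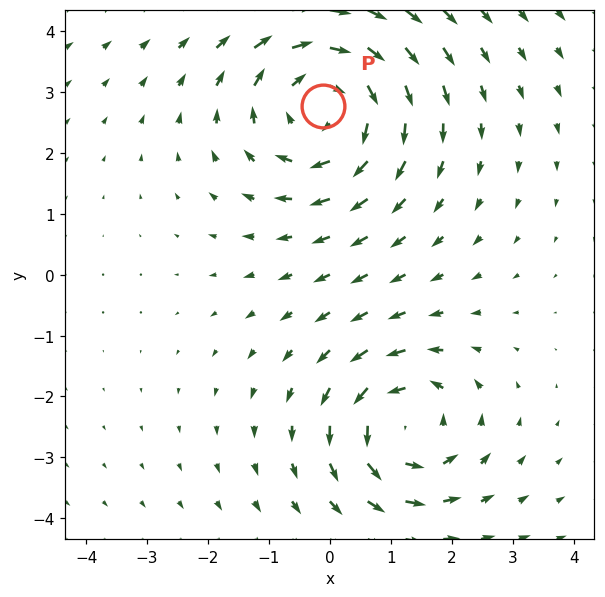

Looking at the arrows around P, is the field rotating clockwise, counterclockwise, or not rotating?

clockwise

Near P at (-0.1, 2.8) the arrows circulate clockwise. The curl (z-component) there is about -3; negative curl means clockwise rotation.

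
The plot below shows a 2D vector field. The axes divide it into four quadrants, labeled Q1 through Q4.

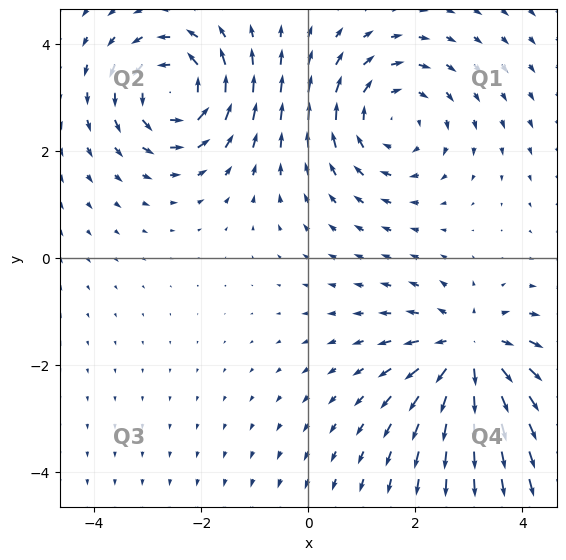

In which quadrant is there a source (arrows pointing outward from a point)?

The source sits at approximately (3.0, -1.7), which lies in quadrant Q4. The divergence there is about +5, positive as expected for a source.

Q4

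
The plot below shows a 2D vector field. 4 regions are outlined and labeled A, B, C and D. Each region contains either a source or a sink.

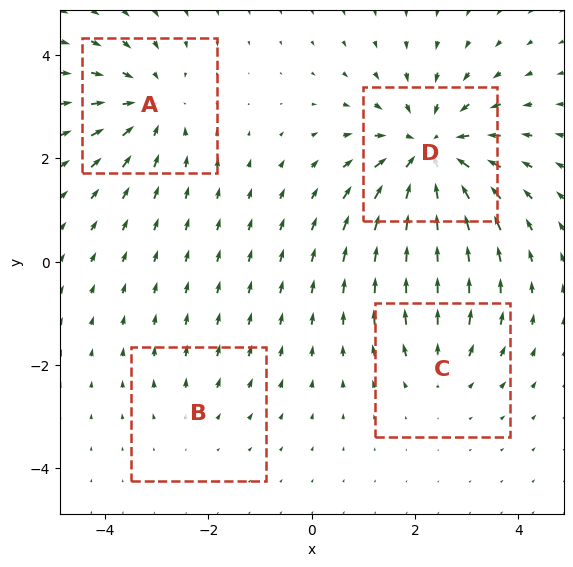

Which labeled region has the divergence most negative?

Divergence at each region's feature centre — A: about -4, B: about +2, C: about +3, D: about -6. Region D is most negative.

D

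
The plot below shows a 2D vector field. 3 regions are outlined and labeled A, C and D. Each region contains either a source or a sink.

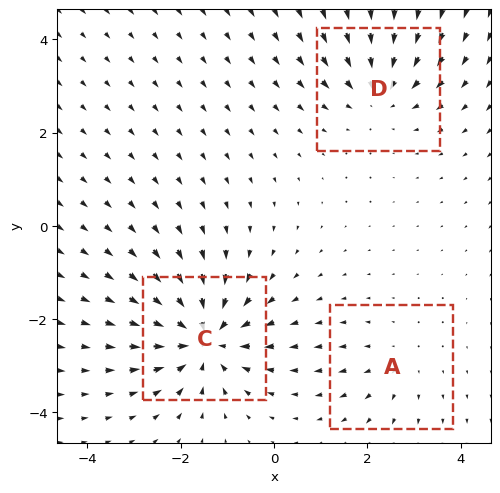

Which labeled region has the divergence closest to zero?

Divergence at each region's feature centre — A: about +2, C: about -5, D: about -4. Region A is closest to zero.

A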